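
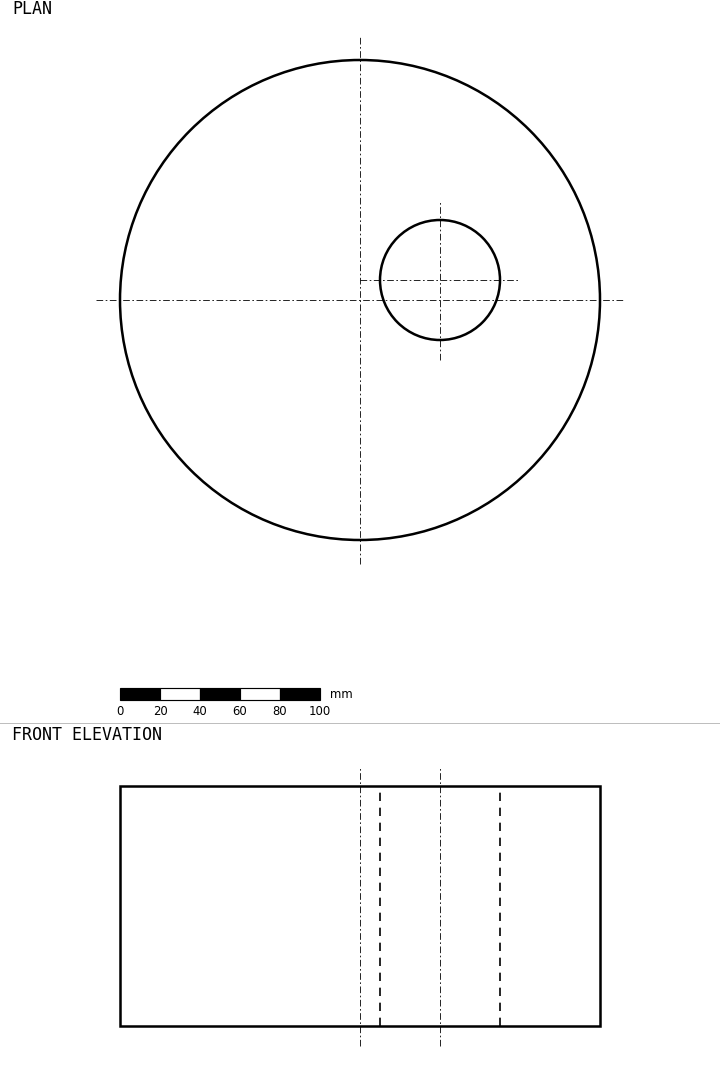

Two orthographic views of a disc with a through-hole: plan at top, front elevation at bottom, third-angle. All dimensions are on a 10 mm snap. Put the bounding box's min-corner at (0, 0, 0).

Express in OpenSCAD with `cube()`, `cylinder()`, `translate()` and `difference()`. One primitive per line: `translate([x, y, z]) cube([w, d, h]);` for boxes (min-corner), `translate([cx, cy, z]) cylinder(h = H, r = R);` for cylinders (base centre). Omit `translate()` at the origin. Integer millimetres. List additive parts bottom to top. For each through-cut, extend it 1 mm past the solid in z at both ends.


difference() {
  translate([120, 120, 0]) cylinder(h = 120, r = 120);
  translate([160, 130, -1]) cylinder(h = 122, r = 30);
}


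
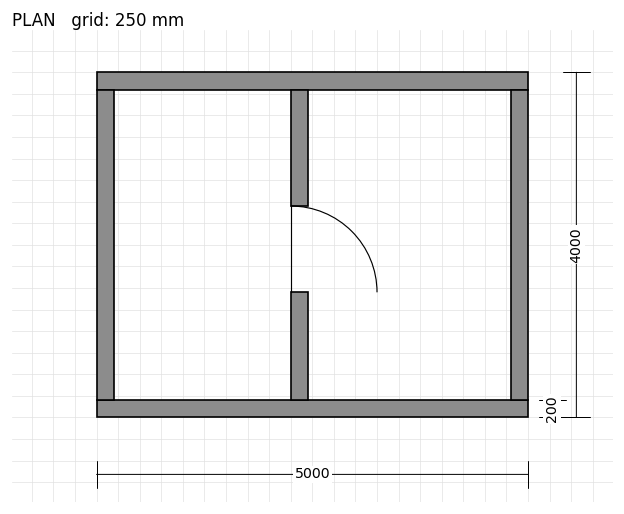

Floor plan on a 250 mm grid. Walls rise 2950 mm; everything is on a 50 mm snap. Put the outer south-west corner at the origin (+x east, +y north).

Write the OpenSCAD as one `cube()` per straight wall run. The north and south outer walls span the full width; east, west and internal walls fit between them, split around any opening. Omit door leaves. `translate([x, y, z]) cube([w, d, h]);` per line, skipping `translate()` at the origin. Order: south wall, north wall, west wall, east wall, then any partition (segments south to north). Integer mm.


cube([5000, 200, 2950]);
translate([0, 3800, 0]) cube([5000, 200, 2950]);
translate([0, 200, 0]) cube([200, 3600, 2950]);
translate([4800, 200, 0]) cube([200, 3600, 2950]);
translate([2250, 200, 0]) cube([200, 1250, 2950]);
translate([2250, 2450, 0]) cube([200, 1350, 2950]);


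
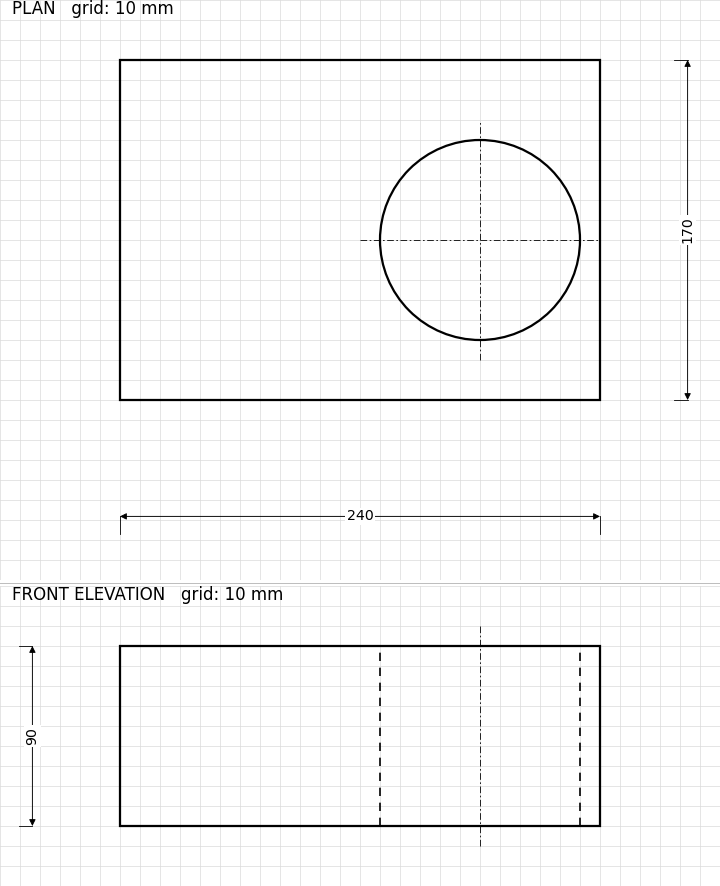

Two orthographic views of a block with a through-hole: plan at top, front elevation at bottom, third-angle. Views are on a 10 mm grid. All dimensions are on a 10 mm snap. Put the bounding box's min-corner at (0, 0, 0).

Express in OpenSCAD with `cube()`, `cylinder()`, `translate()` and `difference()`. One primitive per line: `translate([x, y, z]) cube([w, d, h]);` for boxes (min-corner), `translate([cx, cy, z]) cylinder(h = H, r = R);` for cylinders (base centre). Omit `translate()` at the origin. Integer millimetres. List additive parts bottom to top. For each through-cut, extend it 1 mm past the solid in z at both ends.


difference() {
  cube([240, 170, 90]);
  translate([180, 80, -1]) cylinder(h = 92, r = 50);
}


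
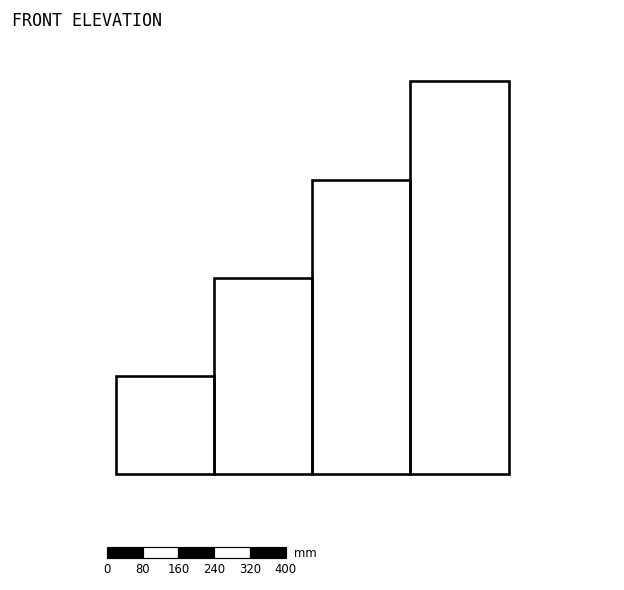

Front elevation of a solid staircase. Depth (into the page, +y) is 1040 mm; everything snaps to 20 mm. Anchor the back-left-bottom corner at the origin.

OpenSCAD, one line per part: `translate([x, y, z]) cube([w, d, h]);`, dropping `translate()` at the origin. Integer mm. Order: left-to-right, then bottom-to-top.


cube([220, 1040, 220]);
translate([220, 0, 0]) cube([220, 1040, 440]);
translate([440, 0, 0]) cube([220, 1040, 660]);
translate([660, 0, 0]) cube([220, 1040, 880]);


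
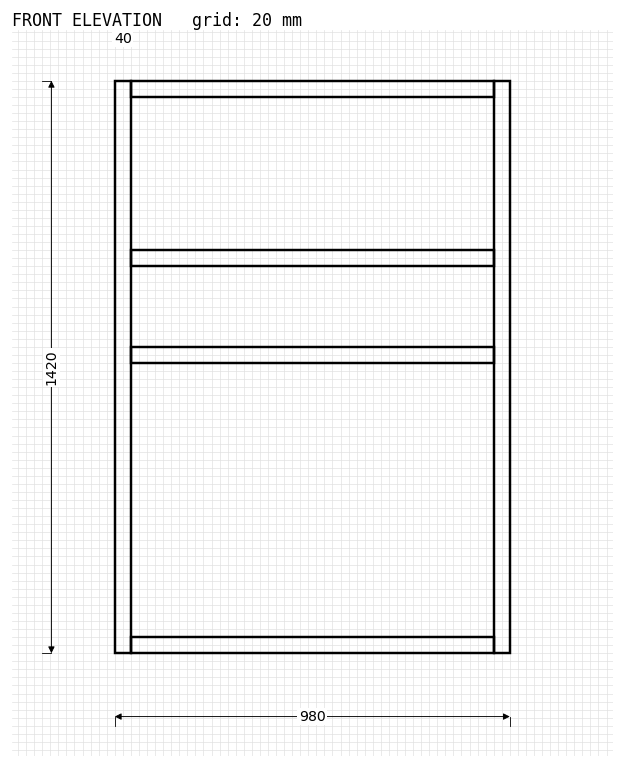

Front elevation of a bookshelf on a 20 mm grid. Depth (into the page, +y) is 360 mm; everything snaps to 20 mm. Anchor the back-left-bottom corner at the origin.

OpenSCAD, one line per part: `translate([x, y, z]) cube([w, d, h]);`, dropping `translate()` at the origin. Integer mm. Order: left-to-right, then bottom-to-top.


cube([40, 360, 1420]);
translate([40, 0, 0]) cube([900, 360, 40]);
translate([40, 0, 720]) cube([900, 360, 40]);
translate([40, 0, 960]) cube([900, 360, 40]);
translate([40, 0, 1380]) cube([900, 360, 40]);
translate([940, 0, 0]) cube([40, 360, 1420]);


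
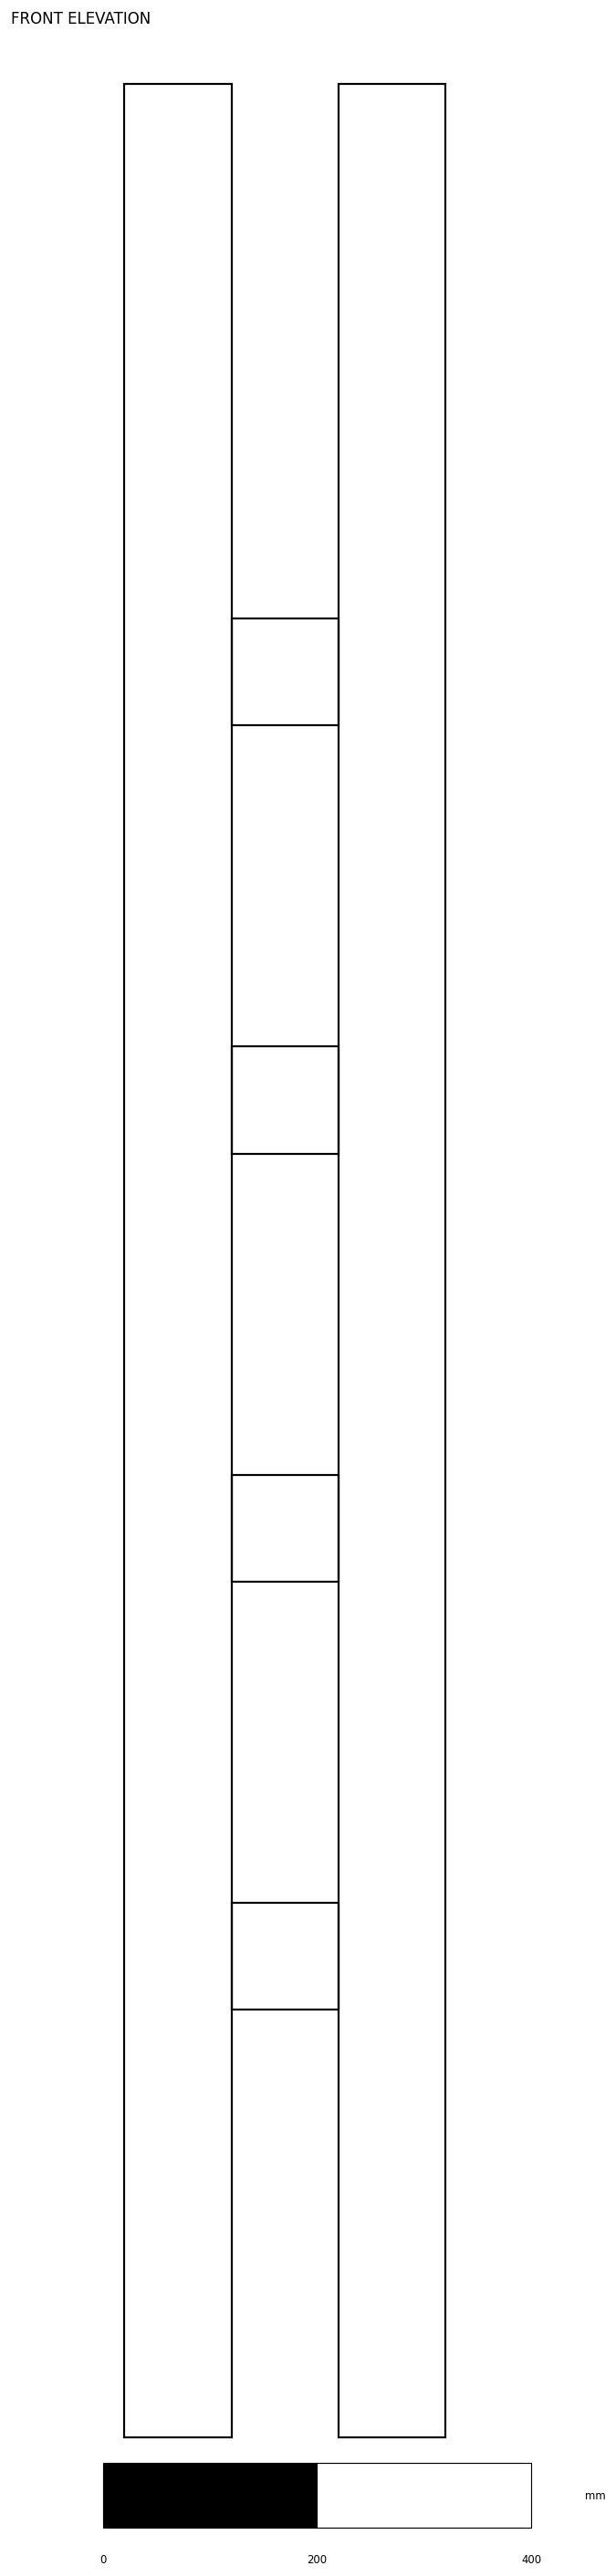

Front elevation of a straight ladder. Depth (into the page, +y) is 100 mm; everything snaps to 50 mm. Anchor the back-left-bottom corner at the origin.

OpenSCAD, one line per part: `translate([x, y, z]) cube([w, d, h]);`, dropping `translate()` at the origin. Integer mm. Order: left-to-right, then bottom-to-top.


cube([100, 100, 2200]);
translate([100, 0, 400]) cube([100, 100, 100]);
translate([100, 0, 800]) cube([100, 100, 100]);
translate([100, 0, 1200]) cube([100, 100, 100]);
translate([100, 0, 1600]) cube([100, 100, 100]);
translate([200, 0, 0]) cube([100, 100, 2200]);


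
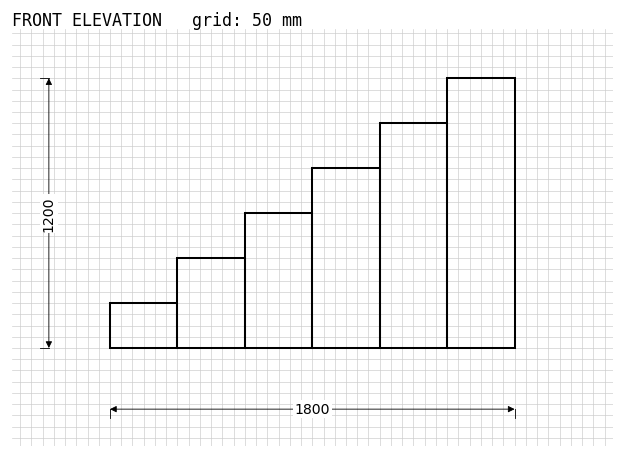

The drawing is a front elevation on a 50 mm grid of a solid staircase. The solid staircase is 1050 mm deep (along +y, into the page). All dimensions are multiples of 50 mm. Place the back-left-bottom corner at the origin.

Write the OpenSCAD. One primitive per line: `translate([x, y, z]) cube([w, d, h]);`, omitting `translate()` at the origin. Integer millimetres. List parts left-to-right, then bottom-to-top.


cube([300, 1050, 200]);
translate([300, 0, 0]) cube([300, 1050, 400]);
translate([600, 0, 0]) cube([300, 1050, 600]);
translate([900, 0, 0]) cube([300, 1050, 800]);
translate([1200, 0, 0]) cube([300, 1050, 1000]);
translate([1500, 0, 0]) cube([300, 1050, 1200]);


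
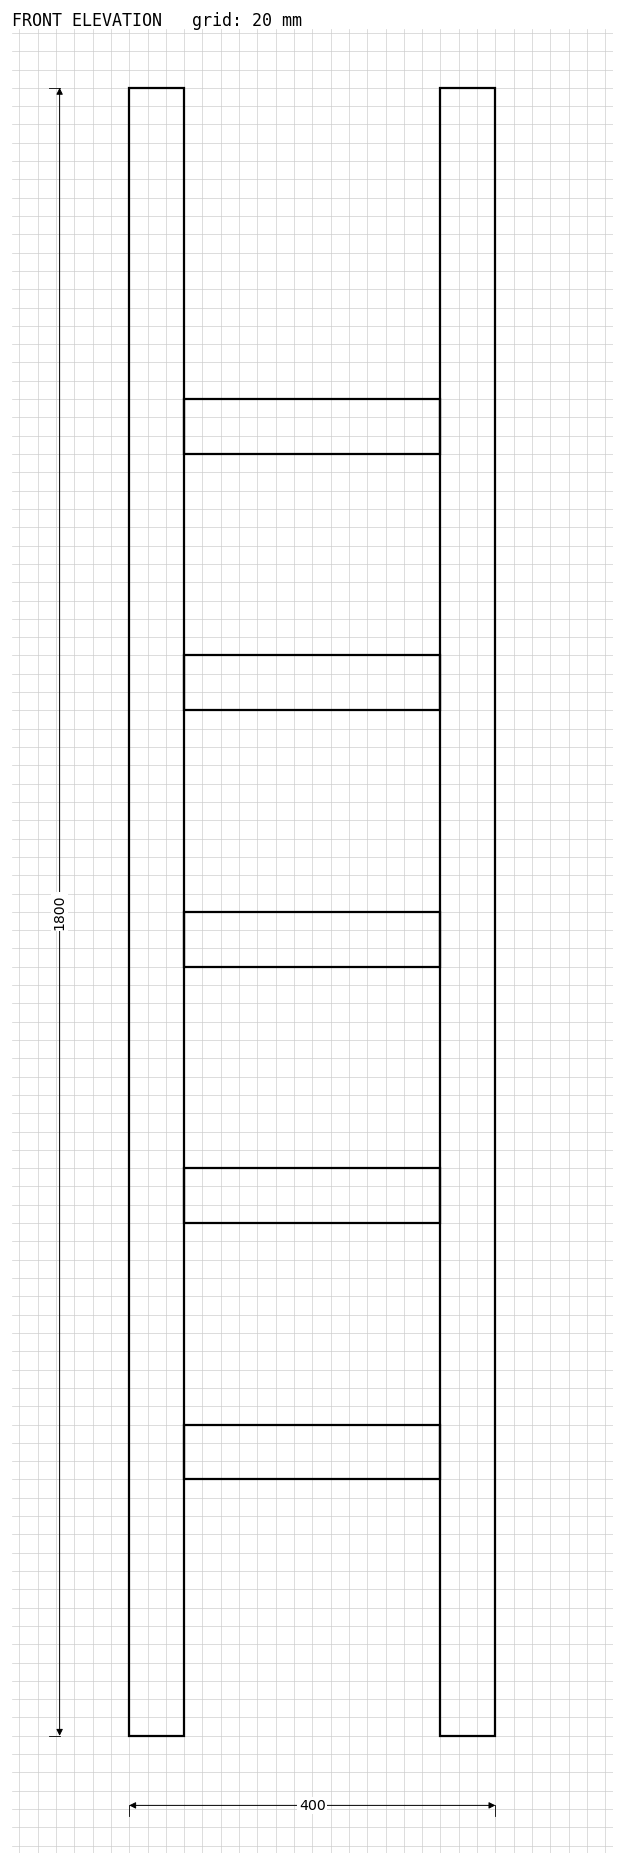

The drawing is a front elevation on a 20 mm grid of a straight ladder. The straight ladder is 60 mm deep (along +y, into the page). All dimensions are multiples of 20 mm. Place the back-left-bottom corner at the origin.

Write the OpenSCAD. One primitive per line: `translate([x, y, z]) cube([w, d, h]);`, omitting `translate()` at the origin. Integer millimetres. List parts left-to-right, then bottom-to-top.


cube([60, 60, 1800]);
translate([60, 0, 280]) cube([280, 60, 60]);
translate([60, 0, 560]) cube([280, 60, 60]);
translate([60, 0, 840]) cube([280, 60, 60]);
translate([60, 0, 1120]) cube([280, 60, 60]);
translate([60, 0, 1400]) cube([280, 60, 60]);
translate([340, 0, 0]) cube([60, 60, 1800]);


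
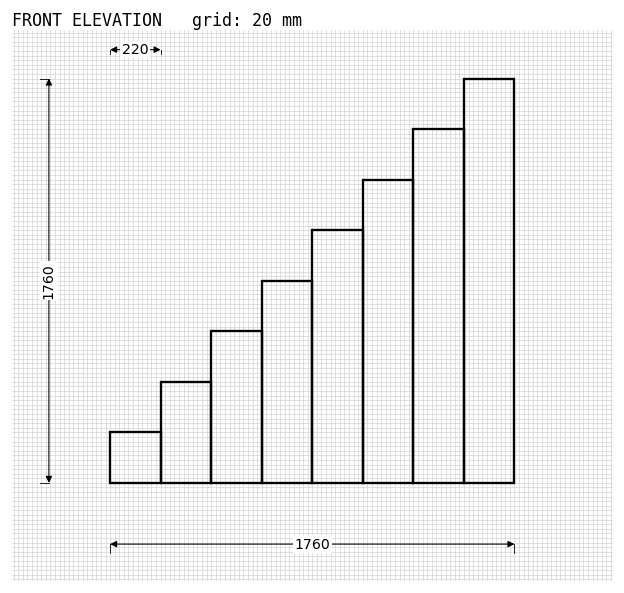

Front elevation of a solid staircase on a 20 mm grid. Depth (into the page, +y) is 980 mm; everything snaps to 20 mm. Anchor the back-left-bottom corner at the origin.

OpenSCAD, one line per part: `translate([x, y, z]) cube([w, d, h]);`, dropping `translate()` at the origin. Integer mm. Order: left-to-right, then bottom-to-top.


cube([220, 980, 220]);
translate([220, 0, 0]) cube([220, 980, 440]);
translate([440, 0, 0]) cube([220, 980, 660]);
translate([660, 0, 0]) cube([220, 980, 880]);
translate([880, 0, 0]) cube([220, 980, 1100]);
translate([1100, 0, 0]) cube([220, 980, 1320]);
translate([1320, 0, 0]) cube([220, 980, 1540]);
translate([1540, 0, 0]) cube([220, 980, 1760]);


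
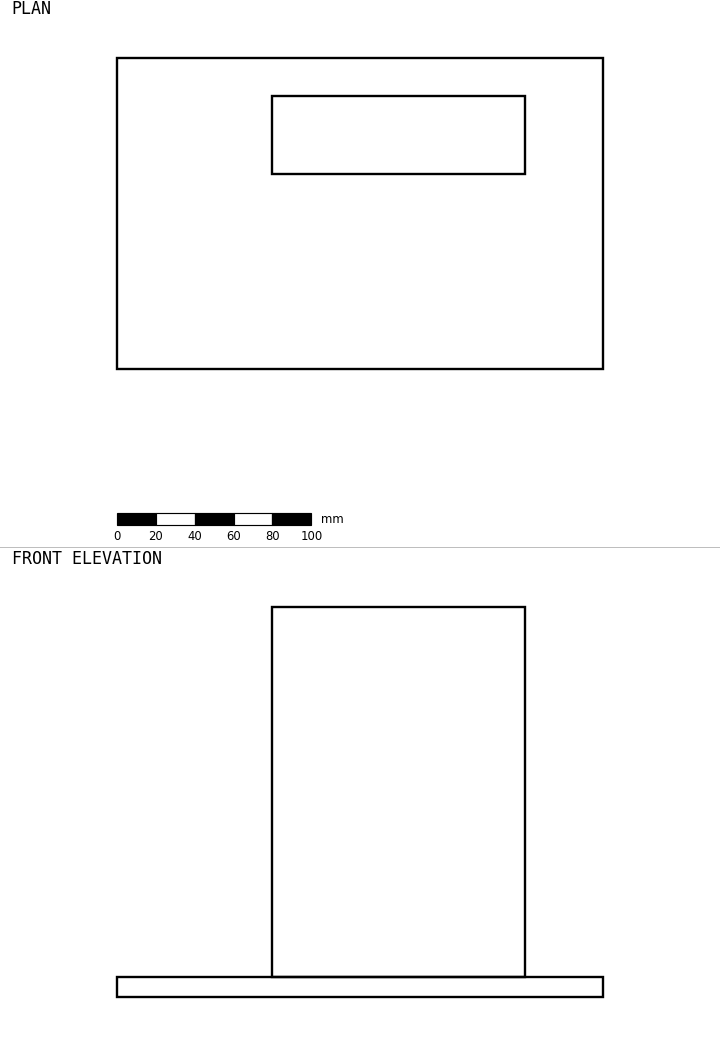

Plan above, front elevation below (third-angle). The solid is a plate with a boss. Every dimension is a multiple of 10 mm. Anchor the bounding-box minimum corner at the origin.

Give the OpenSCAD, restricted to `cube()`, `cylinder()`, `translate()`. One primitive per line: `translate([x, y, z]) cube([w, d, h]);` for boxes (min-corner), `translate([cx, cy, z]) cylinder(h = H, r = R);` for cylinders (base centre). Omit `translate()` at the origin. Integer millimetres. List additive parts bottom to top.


cube([250, 160, 10]);
translate([80, 100, 10]) cube([130, 40, 190]);


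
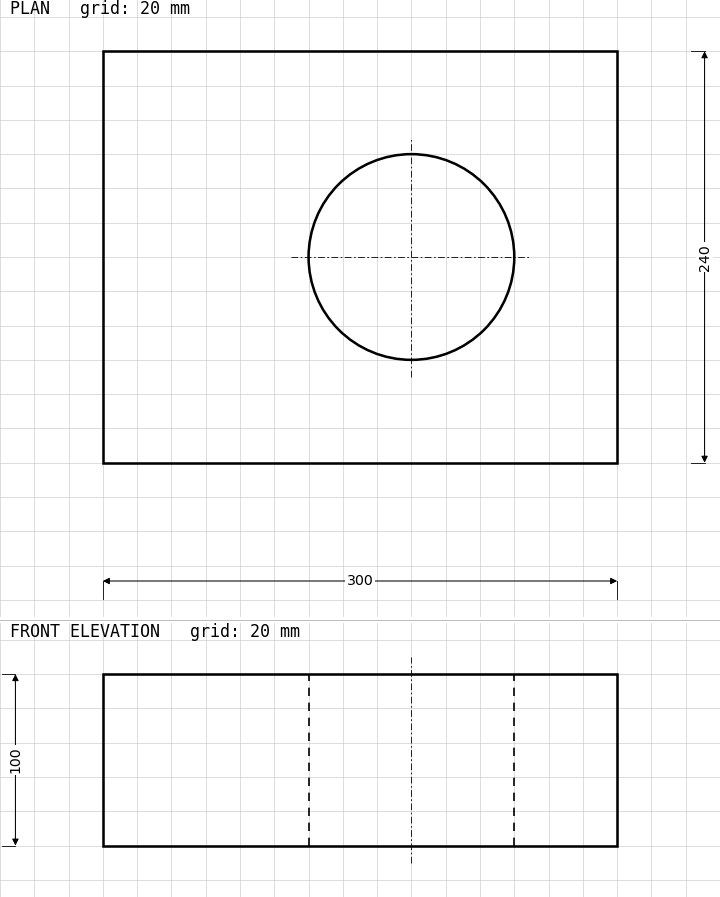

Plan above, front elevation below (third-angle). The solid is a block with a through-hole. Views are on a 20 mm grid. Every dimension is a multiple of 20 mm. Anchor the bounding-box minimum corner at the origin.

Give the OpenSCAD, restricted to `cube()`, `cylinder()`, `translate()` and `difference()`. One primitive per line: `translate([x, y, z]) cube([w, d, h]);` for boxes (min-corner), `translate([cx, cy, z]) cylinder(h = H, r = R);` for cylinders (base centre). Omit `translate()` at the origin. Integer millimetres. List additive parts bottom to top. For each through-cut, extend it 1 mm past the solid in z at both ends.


difference() {
  cube([300, 240, 100]);
  translate([180, 120, -1]) cylinder(h = 102, r = 60);
}


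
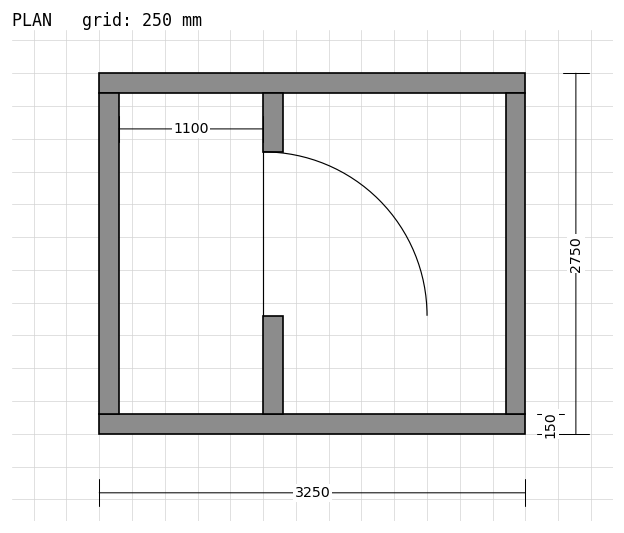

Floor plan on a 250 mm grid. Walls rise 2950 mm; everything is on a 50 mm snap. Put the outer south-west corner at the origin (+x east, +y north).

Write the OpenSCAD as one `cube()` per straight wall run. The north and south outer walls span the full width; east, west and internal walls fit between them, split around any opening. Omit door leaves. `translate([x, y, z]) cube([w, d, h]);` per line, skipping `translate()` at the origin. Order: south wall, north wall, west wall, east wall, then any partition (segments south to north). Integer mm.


cube([3250, 150, 2950]);
translate([0, 2600, 0]) cube([3250, 150, 2950]);
translate([0, 150, 0]) cube([150, 2450, 2950]);
translate([3100, 150, 0]) cube([150, 2450, 2950]);
translate([1250, 150, 0]) cube([150, 750, 2950]);
translate([1250, 2150, 0]) cube([150, 450, 2950]);


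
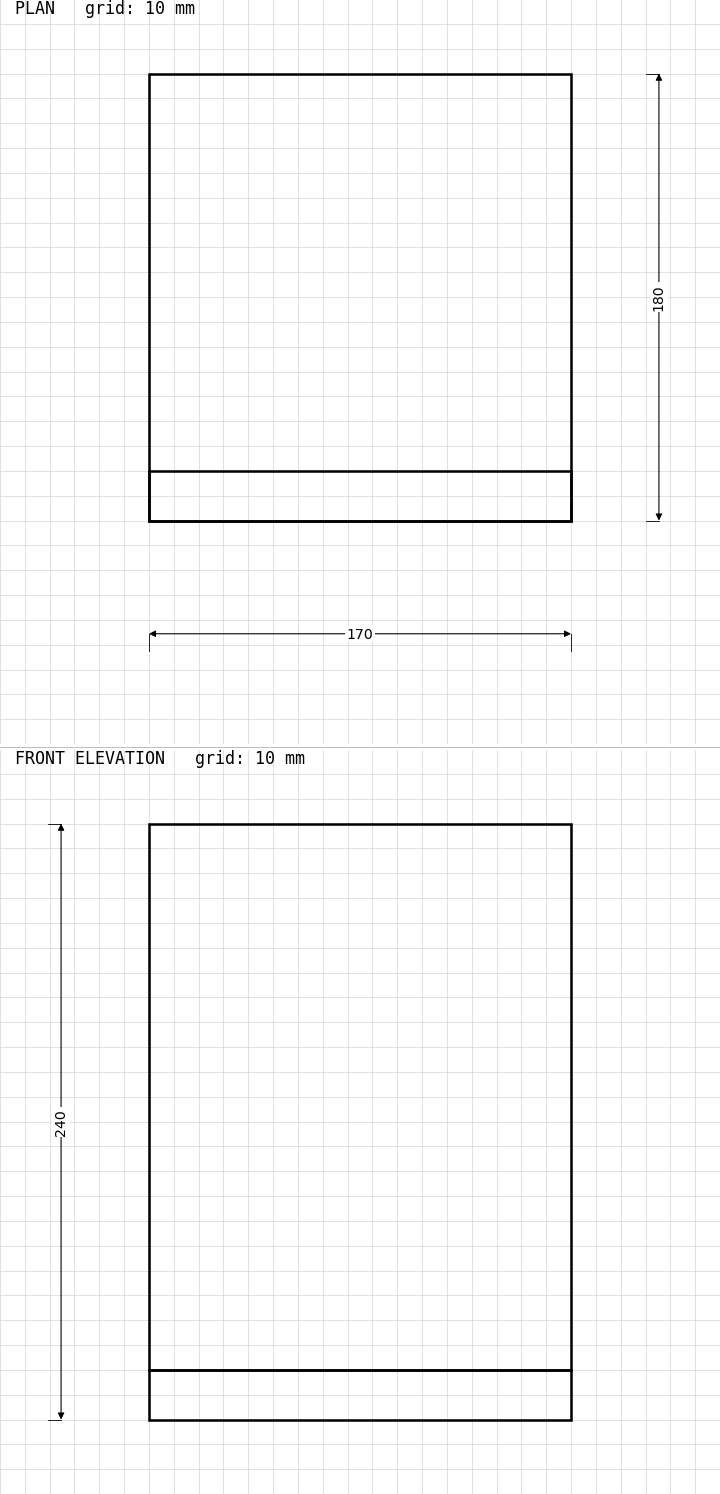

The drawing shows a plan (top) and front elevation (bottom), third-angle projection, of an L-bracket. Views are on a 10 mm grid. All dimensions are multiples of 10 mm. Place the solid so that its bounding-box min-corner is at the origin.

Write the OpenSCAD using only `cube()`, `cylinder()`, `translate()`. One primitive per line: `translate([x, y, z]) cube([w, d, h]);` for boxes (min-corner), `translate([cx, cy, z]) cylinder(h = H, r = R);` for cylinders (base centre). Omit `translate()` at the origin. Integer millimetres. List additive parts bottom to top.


cube([170, 180, 20]);
translate([0, 0, 20]) cube([170, 20, 220]);


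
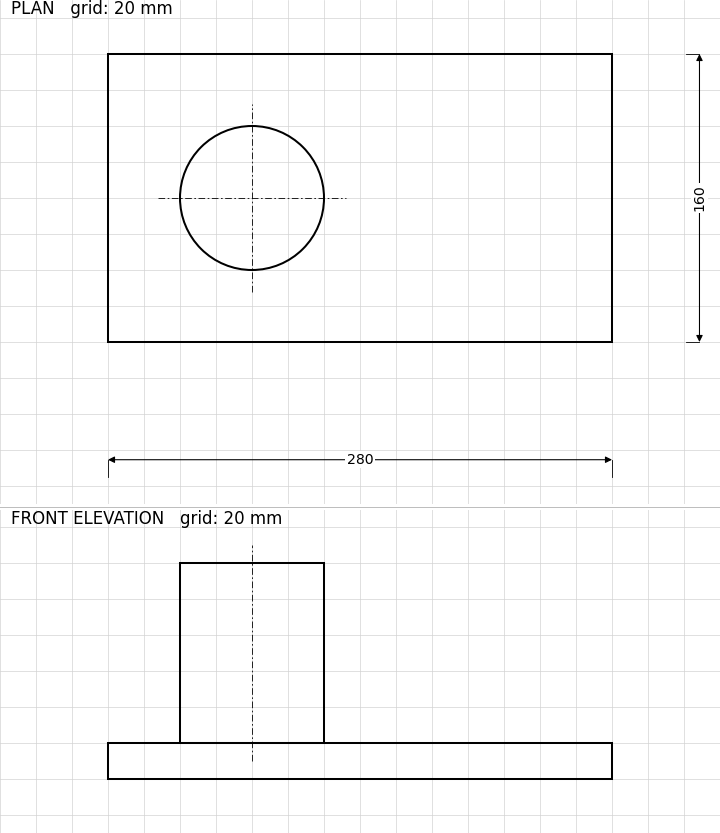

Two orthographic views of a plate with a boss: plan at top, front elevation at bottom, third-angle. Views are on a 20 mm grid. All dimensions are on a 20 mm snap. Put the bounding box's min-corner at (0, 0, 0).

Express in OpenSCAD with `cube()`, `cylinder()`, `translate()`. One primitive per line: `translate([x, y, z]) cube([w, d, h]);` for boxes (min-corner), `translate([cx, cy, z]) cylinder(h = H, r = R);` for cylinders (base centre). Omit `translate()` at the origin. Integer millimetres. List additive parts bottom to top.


cube([280, 160, 20]);
translate([80, 80, 20]) cylinder(h = 100, r = 40);


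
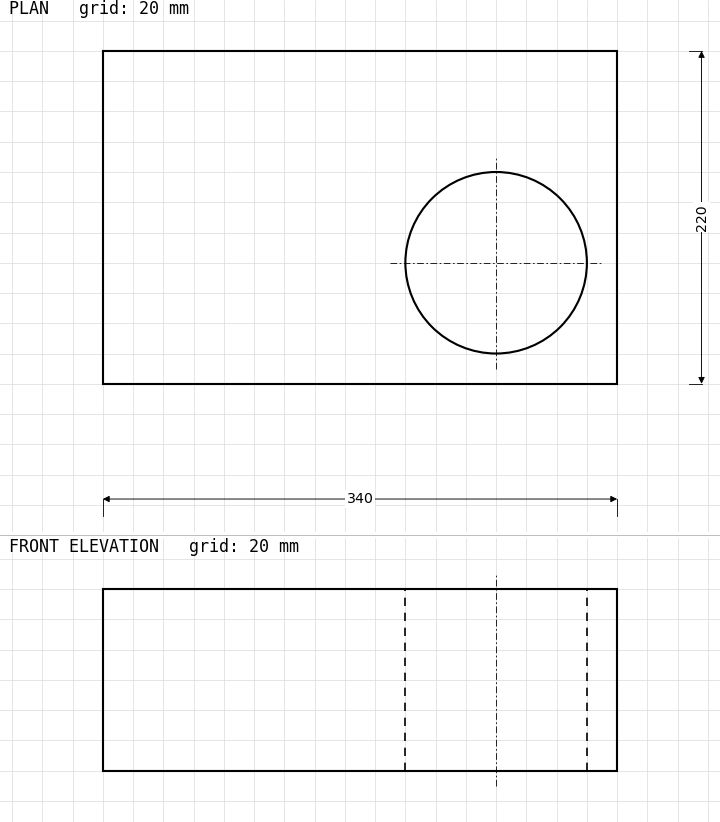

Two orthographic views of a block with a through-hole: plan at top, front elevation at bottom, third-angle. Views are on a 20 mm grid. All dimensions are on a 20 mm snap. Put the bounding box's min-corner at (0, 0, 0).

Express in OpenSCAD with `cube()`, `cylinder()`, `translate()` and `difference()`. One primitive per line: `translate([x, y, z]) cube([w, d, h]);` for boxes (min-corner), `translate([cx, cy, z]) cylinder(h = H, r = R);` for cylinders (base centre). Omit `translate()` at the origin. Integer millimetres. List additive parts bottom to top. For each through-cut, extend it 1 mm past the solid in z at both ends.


difference() {
  cube([340, 220, 120]);
  translate([260, 80, -1]) cylinder(h = 122, r = 60);
}


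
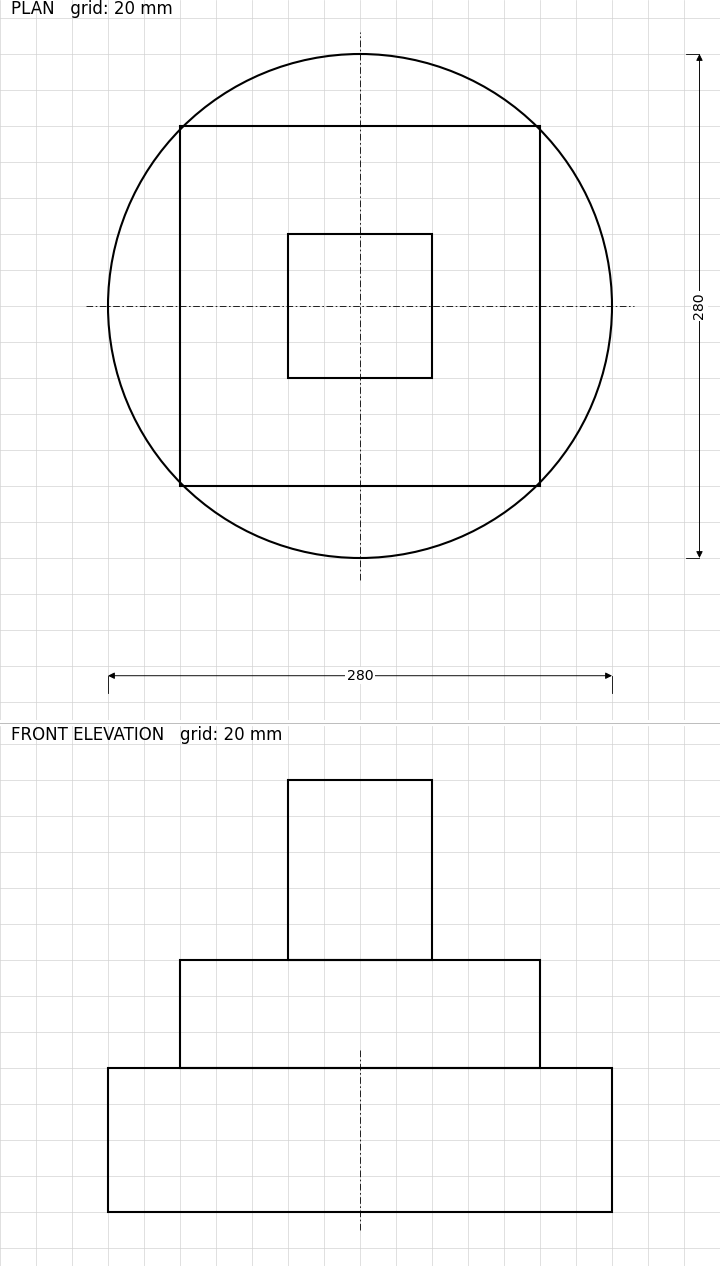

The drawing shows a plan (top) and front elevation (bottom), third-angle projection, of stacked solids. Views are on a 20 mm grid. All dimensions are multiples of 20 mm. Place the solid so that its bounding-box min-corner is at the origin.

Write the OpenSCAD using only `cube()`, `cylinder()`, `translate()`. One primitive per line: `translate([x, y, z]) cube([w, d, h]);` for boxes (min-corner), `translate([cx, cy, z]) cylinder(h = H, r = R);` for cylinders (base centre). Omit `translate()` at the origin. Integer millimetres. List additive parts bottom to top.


translate([140, 140, 0]) cylinder(h = 80, r = 140);
translate([40, 40, 80]) cube([200, 200, 60]);
translate([100, 100, 140]) cube([80, 80, 100]);


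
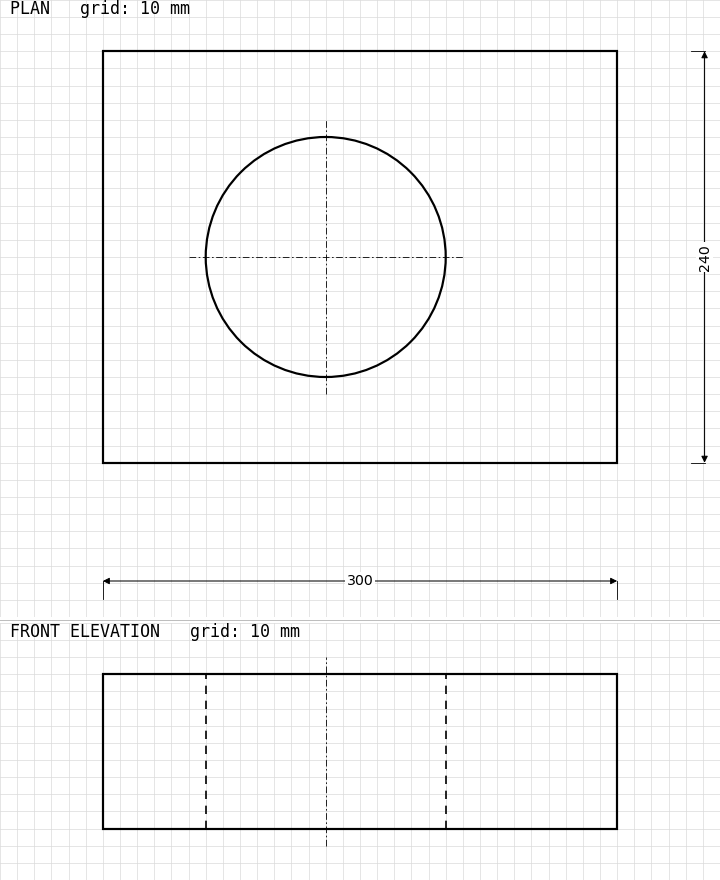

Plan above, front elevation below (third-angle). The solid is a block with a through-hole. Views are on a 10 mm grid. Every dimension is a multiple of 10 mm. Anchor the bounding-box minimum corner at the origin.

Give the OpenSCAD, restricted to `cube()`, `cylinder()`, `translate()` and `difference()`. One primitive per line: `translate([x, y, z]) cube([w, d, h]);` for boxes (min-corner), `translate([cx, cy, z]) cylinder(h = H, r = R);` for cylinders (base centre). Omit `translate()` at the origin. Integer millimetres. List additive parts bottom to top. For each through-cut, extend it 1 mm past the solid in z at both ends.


difference() {
  cube([300, 240, 90]);
  translate([130, 120, -1]) cylinder(h = 92, r = 70);
}


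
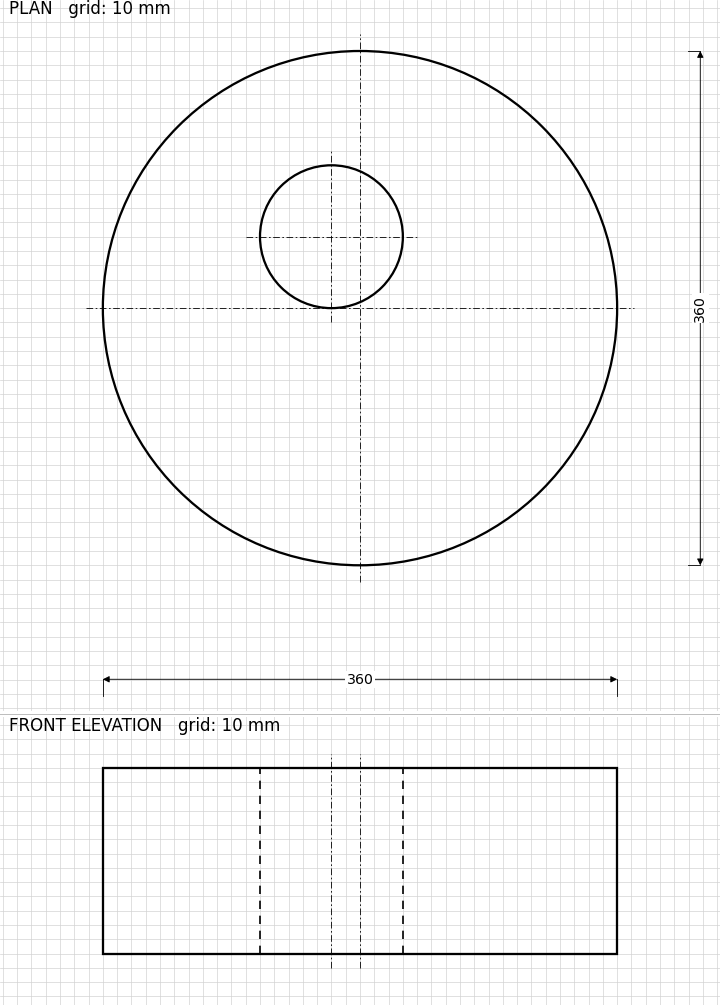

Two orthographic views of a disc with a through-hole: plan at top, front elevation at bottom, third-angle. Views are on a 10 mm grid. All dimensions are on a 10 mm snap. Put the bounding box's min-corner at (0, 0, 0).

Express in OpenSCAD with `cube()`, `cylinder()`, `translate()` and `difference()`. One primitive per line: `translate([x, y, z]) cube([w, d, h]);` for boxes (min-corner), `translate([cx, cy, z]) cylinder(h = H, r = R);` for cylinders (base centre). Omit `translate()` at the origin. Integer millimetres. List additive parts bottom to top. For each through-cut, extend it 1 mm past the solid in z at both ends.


difference() {
  translate([180, 180, 0]) cylinder(h = 130, r = 180);
  translate([160, 230, -1]) cylinder(h = 132, r = 50);
}


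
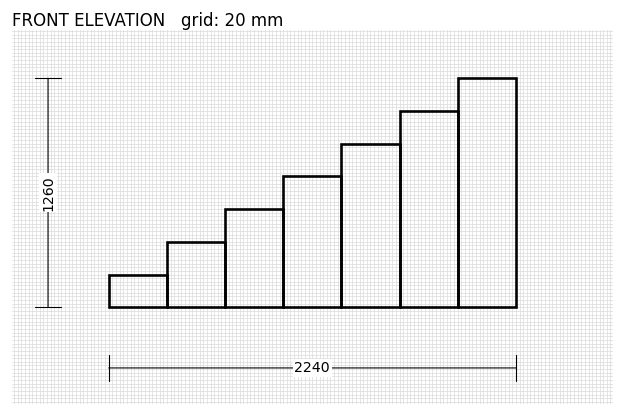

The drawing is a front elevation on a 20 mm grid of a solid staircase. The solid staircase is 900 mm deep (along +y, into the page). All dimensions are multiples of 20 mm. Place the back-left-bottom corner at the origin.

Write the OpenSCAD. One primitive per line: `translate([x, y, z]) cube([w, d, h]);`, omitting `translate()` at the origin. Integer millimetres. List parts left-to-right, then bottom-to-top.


cube([320, 900, 180]);
translate([320, 0, 0]) cube([320, 900, 360]);
translate([640, 0, 0]) cube([320, 900, 540]);
translate([960, 0, 0]) cube([320, 900, 720]);
translate([1280, 0, 0]) cube([320, 900, 900]);
translate([1600, 0, 0]) cube([320, 900, 1080]);
translate([1920, 0, 0]) cube([320, 900, 1260]);


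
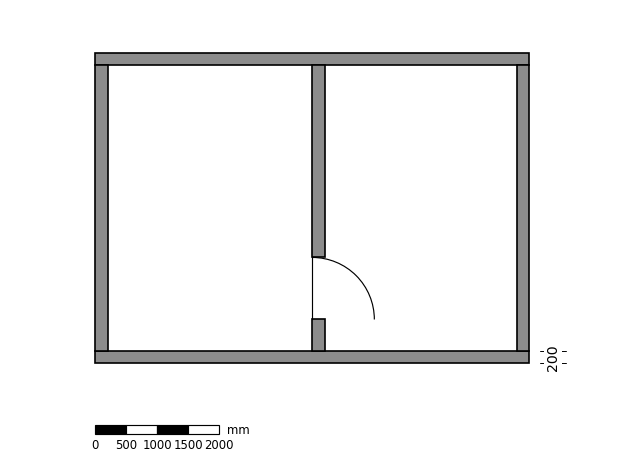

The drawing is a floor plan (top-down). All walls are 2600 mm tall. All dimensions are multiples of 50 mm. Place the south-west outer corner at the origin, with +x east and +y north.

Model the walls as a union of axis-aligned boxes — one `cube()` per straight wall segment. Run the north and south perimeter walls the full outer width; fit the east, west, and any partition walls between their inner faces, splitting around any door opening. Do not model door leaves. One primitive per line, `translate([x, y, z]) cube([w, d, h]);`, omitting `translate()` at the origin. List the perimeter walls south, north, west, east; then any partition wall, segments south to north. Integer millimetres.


cube([7000, 200, 2600]);
translate([0, 4800, 0]) cube([7000, 200, 2600]);
translate([0, 200, 0]) cube([200, 4600, 2600]);
translate([6800, 200, 0]) cube([200, 4600, 2600]);
translate([3500, 200, 0]) cube([200, 500, 2600]);
translate([3500, 1700, 0]) cube([200, 3100, 2600]);


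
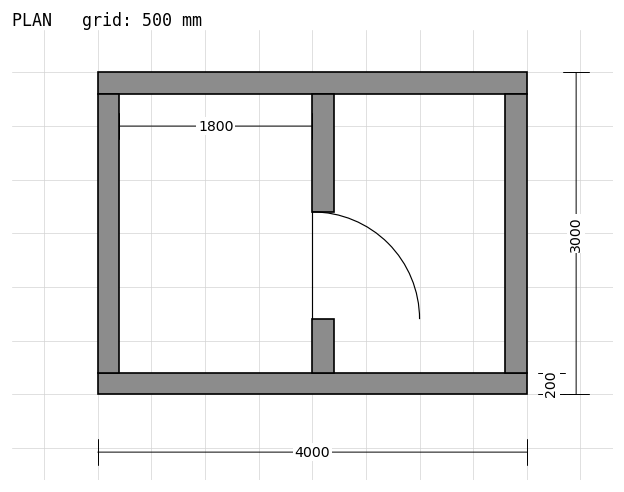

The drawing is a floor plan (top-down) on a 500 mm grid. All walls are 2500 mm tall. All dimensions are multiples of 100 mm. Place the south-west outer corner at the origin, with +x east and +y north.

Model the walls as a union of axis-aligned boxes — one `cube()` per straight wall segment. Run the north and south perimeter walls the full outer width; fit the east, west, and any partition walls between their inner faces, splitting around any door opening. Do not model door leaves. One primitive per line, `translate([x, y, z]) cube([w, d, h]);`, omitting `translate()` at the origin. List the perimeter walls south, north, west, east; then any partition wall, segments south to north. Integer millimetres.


cube([4000, 200, 2500]);
translate([0, 2800, 0]) cube([4000, 200, 2500]);
translate([0, 200, 0]) cube([200, 2600, 2500]);
translate([3800, 200, 0]) cube([200, 2600, 2500]);
translate([2000, 200, 0]) cube([200, 500, 2500]);
translate([2000, 1700, 0]) cube([200, 1100, 2500]);


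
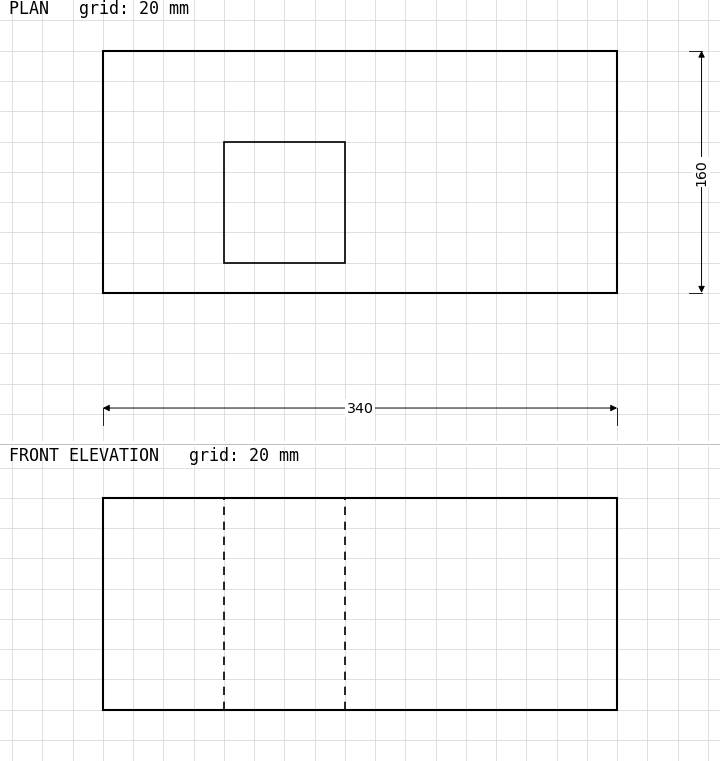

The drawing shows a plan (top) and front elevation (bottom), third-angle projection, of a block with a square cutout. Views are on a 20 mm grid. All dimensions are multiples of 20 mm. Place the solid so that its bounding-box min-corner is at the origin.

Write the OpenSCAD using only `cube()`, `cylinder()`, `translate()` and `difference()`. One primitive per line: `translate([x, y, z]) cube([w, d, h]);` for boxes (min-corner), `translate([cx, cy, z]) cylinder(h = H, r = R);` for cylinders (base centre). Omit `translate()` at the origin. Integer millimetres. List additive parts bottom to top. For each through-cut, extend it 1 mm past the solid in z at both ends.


difference() {
  cube([340, 160, 140]);
  translate([80, 20, -1]) cube([80, 80, 142]);
}


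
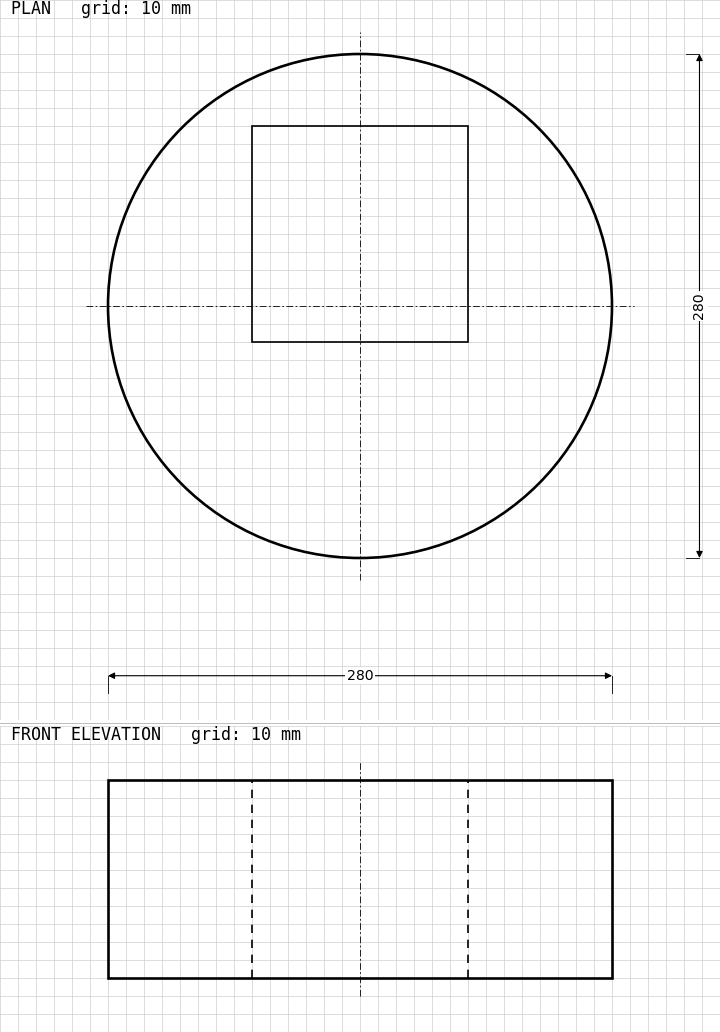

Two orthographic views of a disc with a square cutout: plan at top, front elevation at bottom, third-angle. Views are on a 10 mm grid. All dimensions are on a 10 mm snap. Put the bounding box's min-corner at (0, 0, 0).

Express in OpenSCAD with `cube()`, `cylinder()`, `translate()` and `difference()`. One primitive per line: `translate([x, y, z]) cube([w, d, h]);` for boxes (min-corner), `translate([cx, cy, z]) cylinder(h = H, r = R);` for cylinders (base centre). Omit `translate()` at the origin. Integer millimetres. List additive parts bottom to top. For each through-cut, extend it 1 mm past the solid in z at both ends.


difference() {
  translate([140, 140, 0]) cylinder(h = 110, r = 140);
  translate([80, 120, -1]) cube([120, 120, 112]);
}


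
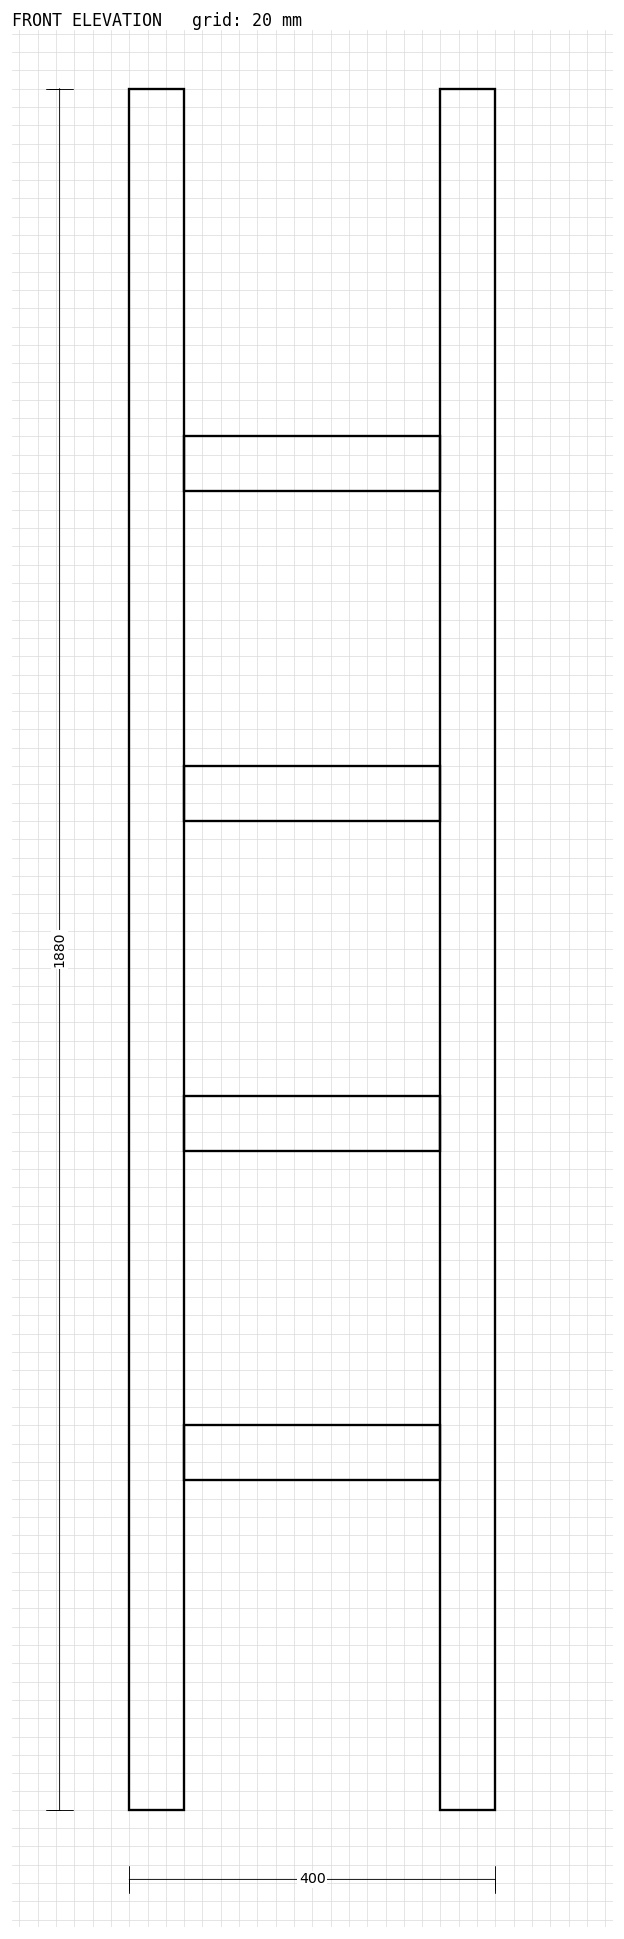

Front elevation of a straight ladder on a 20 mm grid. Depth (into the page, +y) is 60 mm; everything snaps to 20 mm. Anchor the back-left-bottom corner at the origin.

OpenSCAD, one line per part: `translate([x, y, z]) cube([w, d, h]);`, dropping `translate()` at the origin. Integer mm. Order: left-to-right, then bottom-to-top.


cube([60, 60, 1880]);
translate([60, 0, 360]) cube([280, 60, 60]);
translate([60, 0, 720]) cube([280, 60, 60]);
translate([60, 0, 1080]) cube([280, 60, 60]);
translate([60, 0, 1440]) cube([280, 60, 60]);
translate([340, 0, 0]) cube([60, 60, 1880]);


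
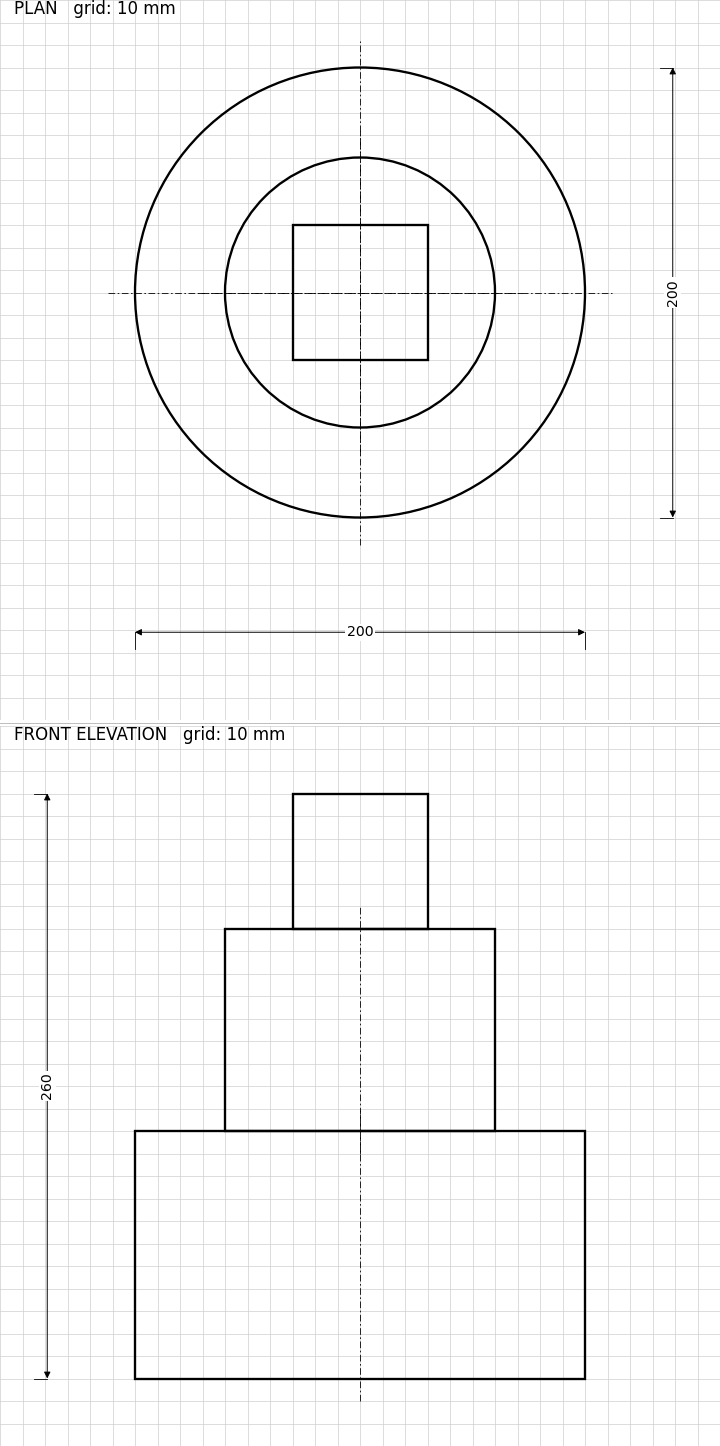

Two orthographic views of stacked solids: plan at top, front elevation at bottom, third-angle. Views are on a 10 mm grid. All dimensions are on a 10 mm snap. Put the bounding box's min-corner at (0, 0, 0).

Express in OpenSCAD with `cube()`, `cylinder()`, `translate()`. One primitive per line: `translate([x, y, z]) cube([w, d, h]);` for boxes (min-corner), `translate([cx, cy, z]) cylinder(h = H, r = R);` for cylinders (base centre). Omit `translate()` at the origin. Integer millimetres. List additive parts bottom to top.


translate([100, 100, 0]) cylinder(h = 110, r = 100);
translate([100, 100, 110]) cylinder(h = 90, r = 60);
translate([70, 70, 200]) cube([60, 60, 60]);


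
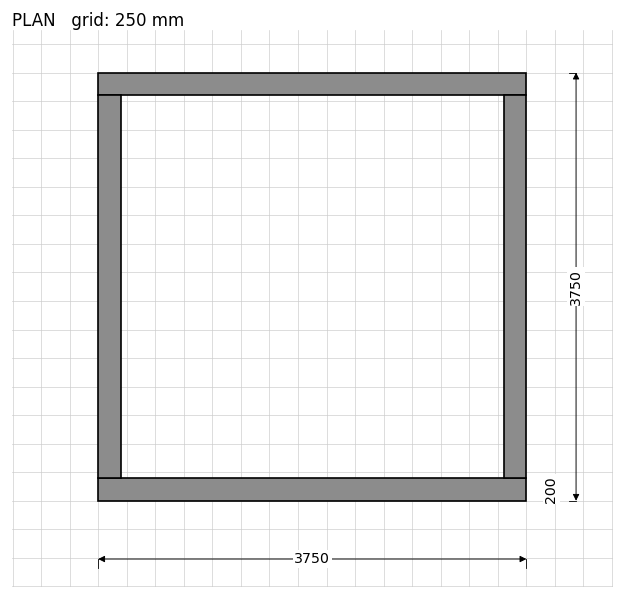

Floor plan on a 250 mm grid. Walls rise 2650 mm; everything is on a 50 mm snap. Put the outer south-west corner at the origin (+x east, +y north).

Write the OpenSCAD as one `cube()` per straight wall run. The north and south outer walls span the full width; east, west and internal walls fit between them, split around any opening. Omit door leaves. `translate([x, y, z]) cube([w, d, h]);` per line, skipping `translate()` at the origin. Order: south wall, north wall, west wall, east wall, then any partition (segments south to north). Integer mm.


cube([3750, 200, 2650]);
translate([0, 3550, 0]) cube([3750, 200, 2650]);
translate([0, 200, 0]) cube([200, 3350, 2650]);
translate([3550, 200, 0]) cube([200, 3350, 2650]);


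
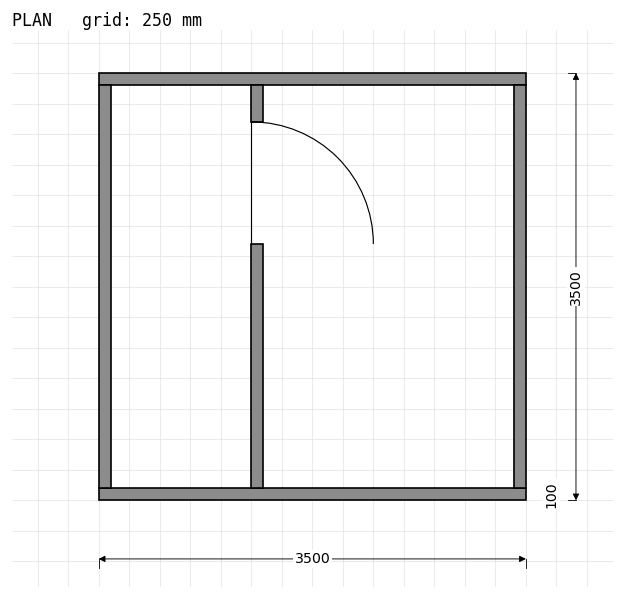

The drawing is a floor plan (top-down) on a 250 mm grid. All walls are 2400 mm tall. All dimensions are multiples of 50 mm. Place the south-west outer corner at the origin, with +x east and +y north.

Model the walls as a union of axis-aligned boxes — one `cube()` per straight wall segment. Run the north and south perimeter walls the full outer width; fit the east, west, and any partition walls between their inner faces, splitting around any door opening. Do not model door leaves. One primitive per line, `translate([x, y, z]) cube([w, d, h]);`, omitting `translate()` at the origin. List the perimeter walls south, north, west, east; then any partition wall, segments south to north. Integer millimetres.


cube([3500, 100, 2400]);
translate([0, 3400, 0]) cube([3500, 100, 2400]);
translate([0, 100, 0]) cube([100, 3300, 2400]);
translate([3400, 100, 0]) cube([100, 3300, 2400]);
translate([1250, 100, 0]) cube([100, 2000, 2400]);
translate([1250, 3100, 0]) cube([100, 300, 2400]);


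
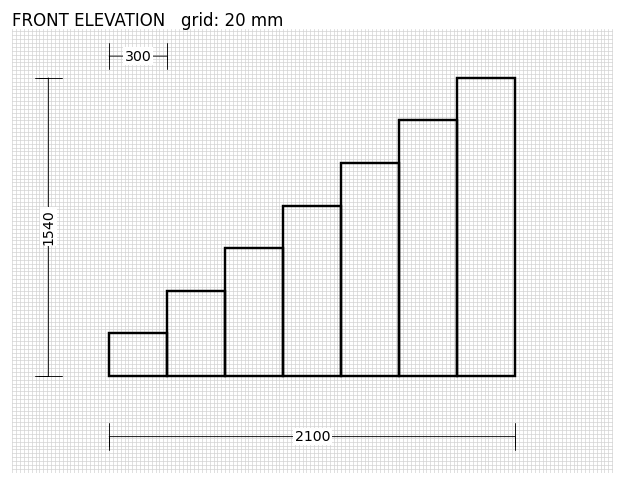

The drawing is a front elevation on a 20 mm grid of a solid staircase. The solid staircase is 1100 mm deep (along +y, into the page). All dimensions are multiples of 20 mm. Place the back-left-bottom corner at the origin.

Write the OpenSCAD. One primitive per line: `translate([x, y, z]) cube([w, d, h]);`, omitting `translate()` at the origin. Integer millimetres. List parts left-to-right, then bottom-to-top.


cube([300, 1100, 220]);
translate([300, 0, 0]) cube([300, 1100, 440]);
translate([600, 0, 0]) cube([300, 1100, 660]);
translate([900, 0, 0]) cube([300, 1100, 880]);
translate([1200, 0, 0]) cube([300, 1100, 1100]);
translate([1500, 0, 0]) cube([300, 1100, 1320]);
translate([1800, 0, 0]) cube([300, 1100, 1540]);


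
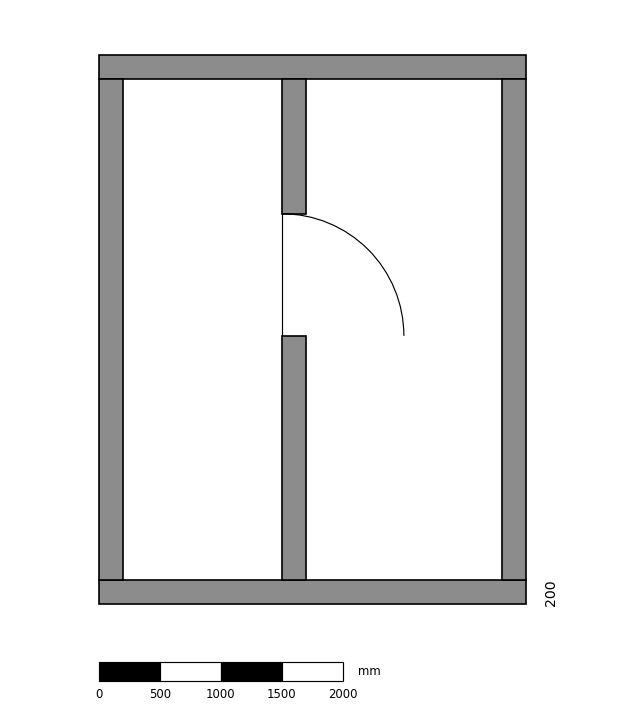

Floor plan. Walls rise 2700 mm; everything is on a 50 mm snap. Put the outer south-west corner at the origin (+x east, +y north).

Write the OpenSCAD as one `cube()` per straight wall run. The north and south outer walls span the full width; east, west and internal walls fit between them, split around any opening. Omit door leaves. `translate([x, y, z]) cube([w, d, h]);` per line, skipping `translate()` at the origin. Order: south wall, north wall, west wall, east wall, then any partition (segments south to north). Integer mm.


cube([3500, 200, 2700]);
translate([0, 4300, 0]) cube([3500, 200, 2700]);
translate([0, 200, 0]) cube([200, 4100, 2700]);
translate([3300, 200, 0]) cube([200, 4100, 2700]);
translate([1500, 200, 0]) cube([200, 2000, 2700]);
translate([1500, 3200, 0]) cube([200, 1100, 2700]);


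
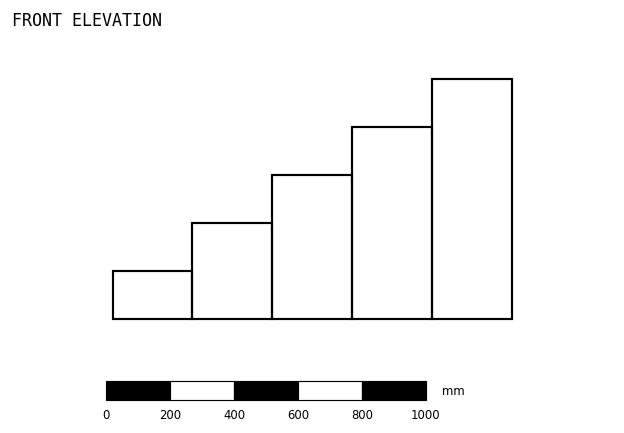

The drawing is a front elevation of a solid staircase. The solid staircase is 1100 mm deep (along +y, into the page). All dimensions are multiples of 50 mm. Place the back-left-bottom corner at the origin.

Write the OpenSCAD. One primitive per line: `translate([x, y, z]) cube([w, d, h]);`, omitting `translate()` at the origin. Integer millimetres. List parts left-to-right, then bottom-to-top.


cube([250, 1100, 150]);
translate([250, 0, 0]) cube([250, 1100, 300]);
translate([500, 0, 0]) cube([250, 1100, 450]);
translate([750, 0, 0]) cube([250, 1100, 600]);
translate([1000, 0, 0]) cube([250, 1100, 750]);


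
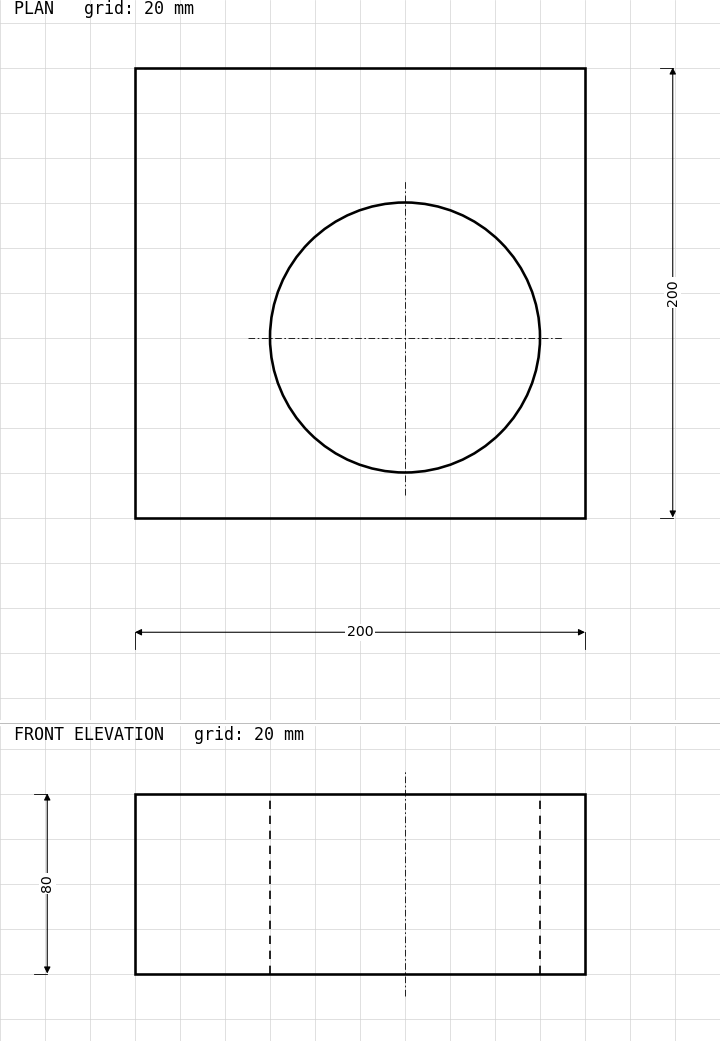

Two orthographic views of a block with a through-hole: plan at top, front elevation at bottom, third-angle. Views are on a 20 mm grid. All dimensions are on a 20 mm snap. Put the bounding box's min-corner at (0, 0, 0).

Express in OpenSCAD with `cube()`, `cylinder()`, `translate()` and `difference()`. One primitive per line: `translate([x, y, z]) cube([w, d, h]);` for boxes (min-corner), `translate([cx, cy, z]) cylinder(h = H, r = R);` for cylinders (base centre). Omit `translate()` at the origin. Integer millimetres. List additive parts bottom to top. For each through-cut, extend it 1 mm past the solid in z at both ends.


difference() {
  cube([200, 200, 80]);
  translate([120, 80, -1]) cylinder(h = 82, r = 60);
}


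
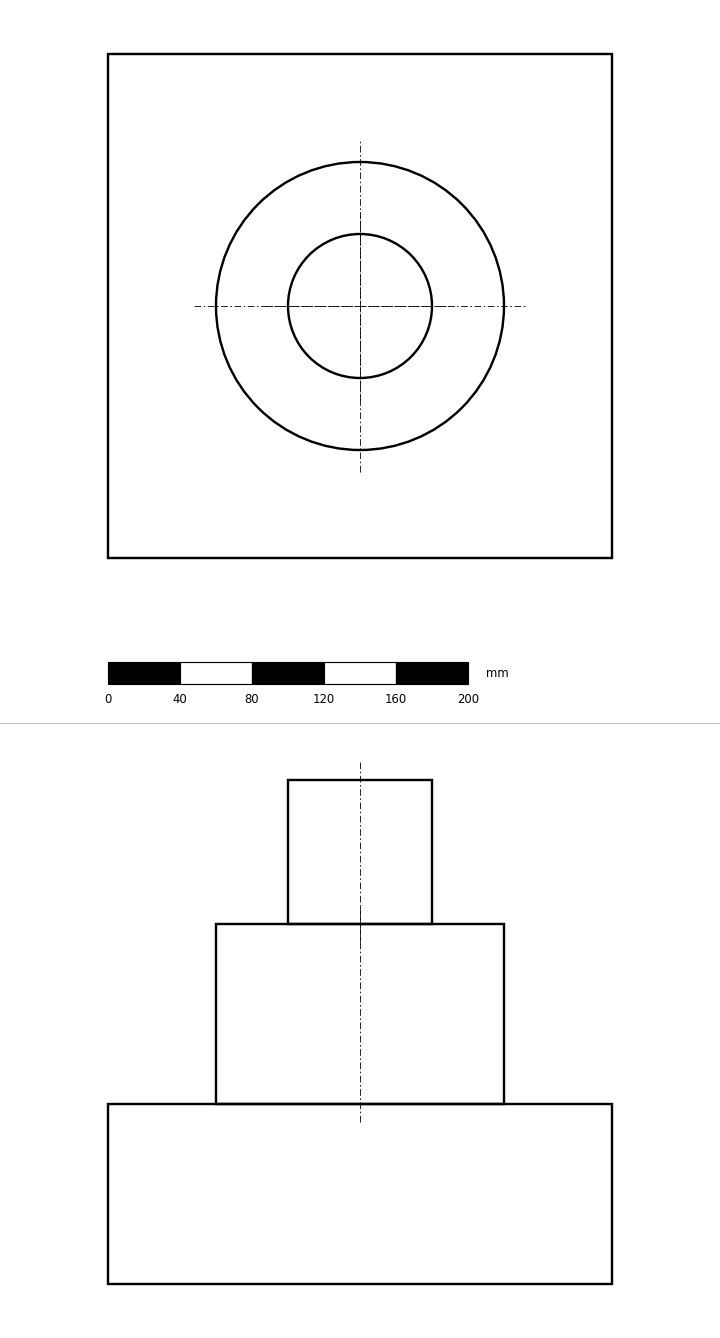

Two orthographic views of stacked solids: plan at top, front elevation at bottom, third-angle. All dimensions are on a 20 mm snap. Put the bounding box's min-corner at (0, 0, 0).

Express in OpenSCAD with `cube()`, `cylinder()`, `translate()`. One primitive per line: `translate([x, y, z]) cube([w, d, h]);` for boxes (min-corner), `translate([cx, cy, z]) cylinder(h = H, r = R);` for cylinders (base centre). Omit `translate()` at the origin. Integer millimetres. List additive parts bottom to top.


cube([280, 280, 100]);
translate([140, 140, 100]) cylinder(h = 100, r = 80);
translate([140, 140, 200]) cylinder(h = 80, r = 40);


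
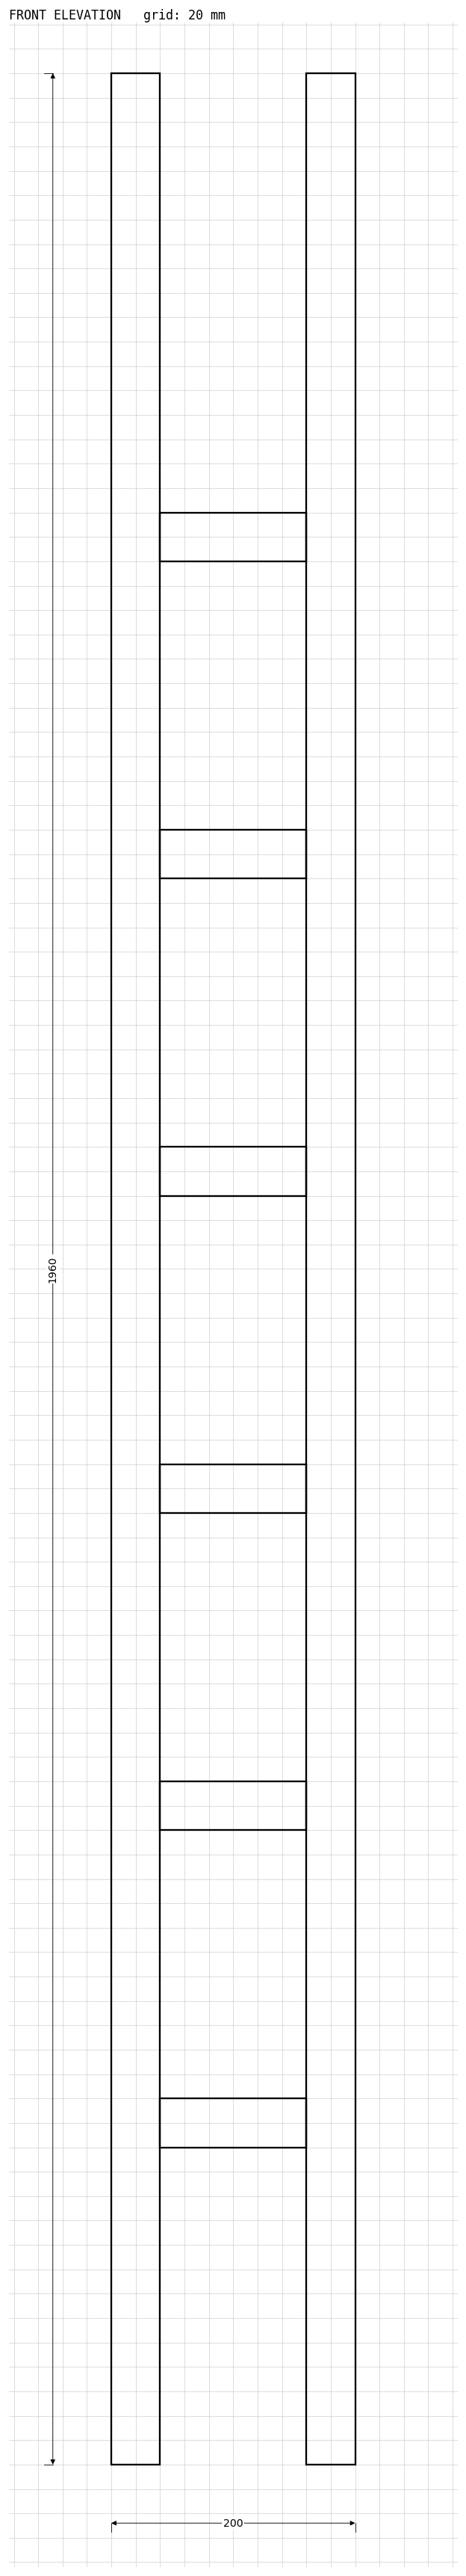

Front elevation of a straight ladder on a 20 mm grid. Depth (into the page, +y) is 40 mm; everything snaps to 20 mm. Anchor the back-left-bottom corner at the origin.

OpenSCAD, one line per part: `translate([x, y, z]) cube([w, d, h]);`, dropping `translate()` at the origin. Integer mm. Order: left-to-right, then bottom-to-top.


cube([40, 40, 1960]);
translate([40, 0, 260]) cube([120, 40, 40]);
translate([40, 0, 520]) cube([120, 40, 40]);
translate([40, 0, 780]) cube([120, 40, 40]);
translate([40, 0, 1040]) cube([120, 40, 40]);
translate([40, 0, 1300]) cube([120, 40, 40]);
translate([40, 0, 1560]) cube([120, 40, 40]);
translate([160, 0, 0]) cube([40, 40, 1960]);


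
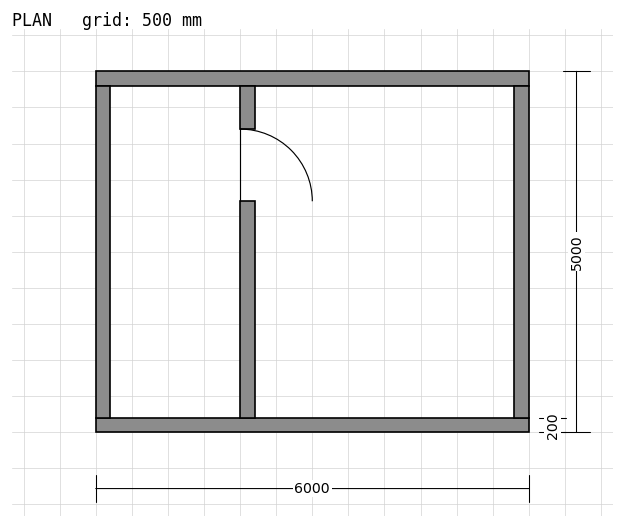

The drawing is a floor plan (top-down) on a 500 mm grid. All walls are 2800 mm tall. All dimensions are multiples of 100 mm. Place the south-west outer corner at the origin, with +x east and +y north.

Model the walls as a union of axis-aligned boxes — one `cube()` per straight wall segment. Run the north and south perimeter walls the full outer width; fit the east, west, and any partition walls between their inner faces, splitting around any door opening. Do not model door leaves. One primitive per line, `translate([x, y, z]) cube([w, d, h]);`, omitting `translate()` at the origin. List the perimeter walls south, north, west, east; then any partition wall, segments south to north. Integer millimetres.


cube([6000, 200, 2800]);
translate([0, 4800, 0]) cube([6000, 200, 2800]);
translate([0, 200, 0]) cube([200, 4600, 2800]);
translate([5800, 200, 0]) cube([200, 4600, 2800]);
translate([2000, 200, 0]) cube([200, 3000, 2800]);
translate([2000, 4200, 0]) cube([200, 600, 2800]);


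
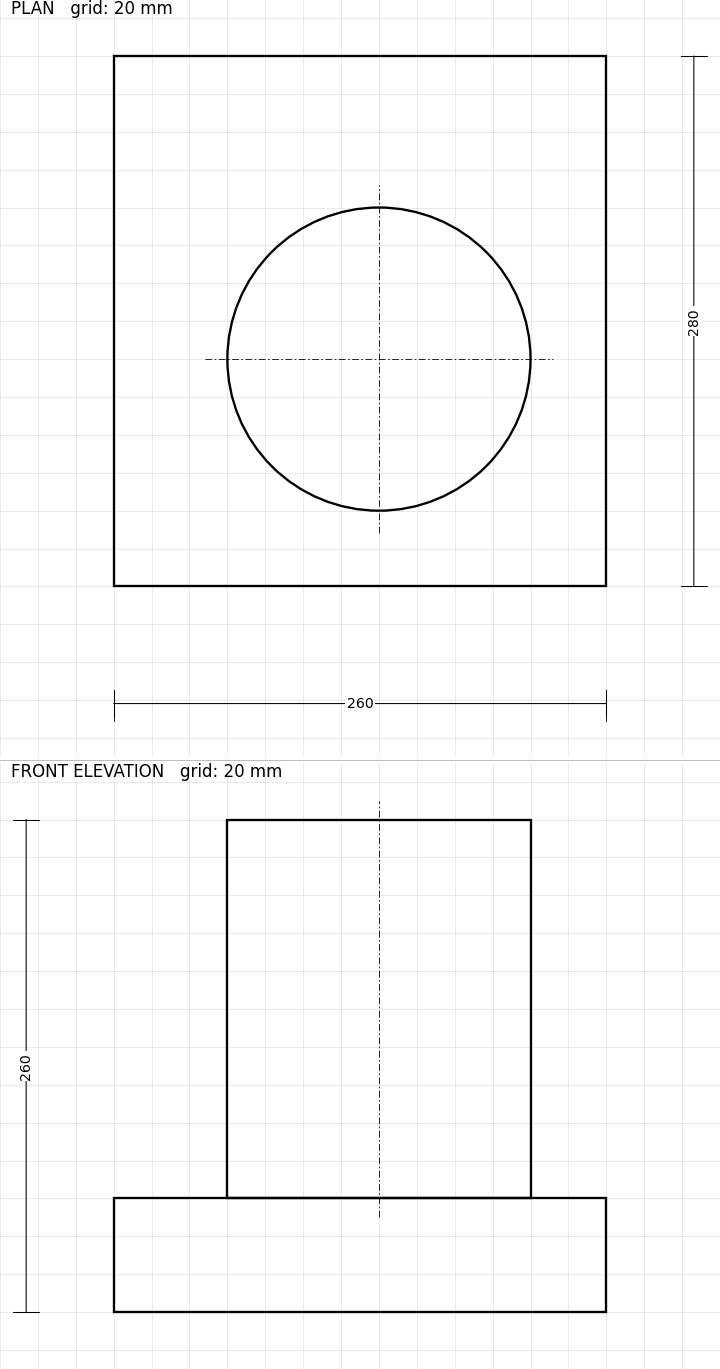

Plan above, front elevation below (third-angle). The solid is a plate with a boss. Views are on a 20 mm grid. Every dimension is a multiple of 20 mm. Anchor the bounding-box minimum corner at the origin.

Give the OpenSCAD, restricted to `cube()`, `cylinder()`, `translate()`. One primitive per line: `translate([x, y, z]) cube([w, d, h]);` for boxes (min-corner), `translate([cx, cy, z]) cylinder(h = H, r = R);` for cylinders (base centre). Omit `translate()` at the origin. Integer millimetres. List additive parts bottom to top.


cube([260, 280, 60]);
translate([140, 120, 60]) cylinder(h = 200, r = 80);
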